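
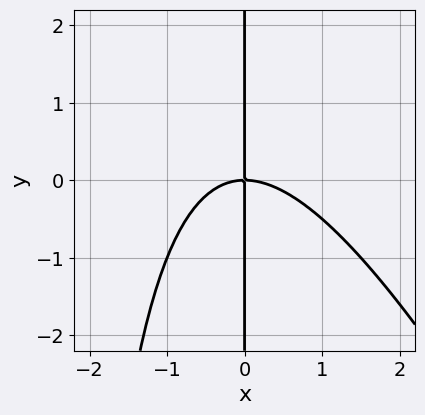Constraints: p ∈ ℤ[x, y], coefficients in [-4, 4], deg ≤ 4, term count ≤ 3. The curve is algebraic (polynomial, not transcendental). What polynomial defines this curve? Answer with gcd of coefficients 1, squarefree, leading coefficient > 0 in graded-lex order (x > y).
2*x^3 + x^2*y + 3*x*y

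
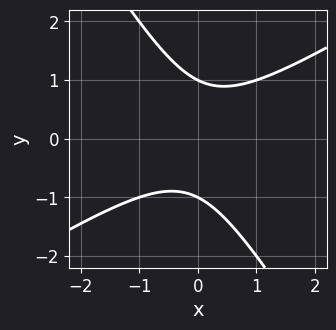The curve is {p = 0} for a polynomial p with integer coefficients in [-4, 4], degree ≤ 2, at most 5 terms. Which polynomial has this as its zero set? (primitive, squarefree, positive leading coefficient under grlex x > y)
deg p = 2. No degree-1 curve has this shape.
Against the integer gridlines: the curve avoids every integer x-axis point in the box; among the integer gridlines, it crosses the y-axis at y ∈ {-1, 1}.
Fitting integer coefficients to these (and the overall shape) gives p.

x^2 - x*y - y^2 + 1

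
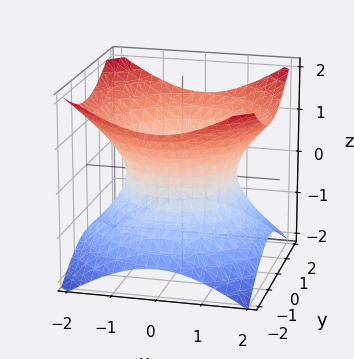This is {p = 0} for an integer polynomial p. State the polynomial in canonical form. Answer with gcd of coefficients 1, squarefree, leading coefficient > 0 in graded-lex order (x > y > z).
(a) Degree: no degree-1 surface has this shape, so deg p = 2.
(b) Symmetries: rotational symmetry about the z-axis ⇒ p depends on x, y only through x² + y².
(c) Checking where it meets the axes: a circular section at z = -1 has radius between 1 and 2; the surface avoids every integer z-axis point in the box.
(d) Together with the visible shape, these determine p as stated.

2*x^2 + 2*y^2 - 3*z^2 - 3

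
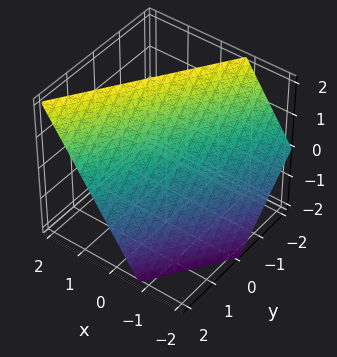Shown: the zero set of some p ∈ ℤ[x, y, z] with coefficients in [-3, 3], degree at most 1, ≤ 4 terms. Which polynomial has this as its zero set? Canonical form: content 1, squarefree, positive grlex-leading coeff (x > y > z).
3*x - 2*y - 2*z + 2

(a) Degree: every cross-section is a straight line — this is a plane, so deg p = 1.
(b) Against the integer gridlines: one y-axis crossing is at y = 1; it meets the z-axis at z = 1 (among the integer gridlines).
(c) Matching integer coefficients to the picture gives p.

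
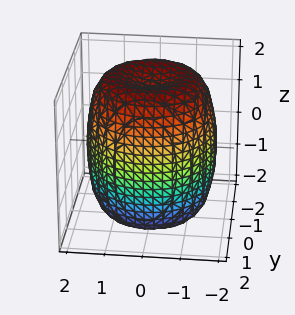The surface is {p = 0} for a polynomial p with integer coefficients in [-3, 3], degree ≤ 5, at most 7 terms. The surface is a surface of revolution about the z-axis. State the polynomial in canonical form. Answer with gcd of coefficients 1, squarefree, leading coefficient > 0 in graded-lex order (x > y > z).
1. Degree: a generic line meets the surface in up to 4 points, so deg p = 4.
2. By symmetry, the surface is invariant under rotation about z: p = q(x² + y², z).
3. Against the integer gridlines: a circular section at z = 1 has radius between 1 and 2.
4. These observations pin down the coefficients.

x^4 + 2*x^2*y^2 + y^4 - 2*x^2 - 2*y^2 + z^2 - 3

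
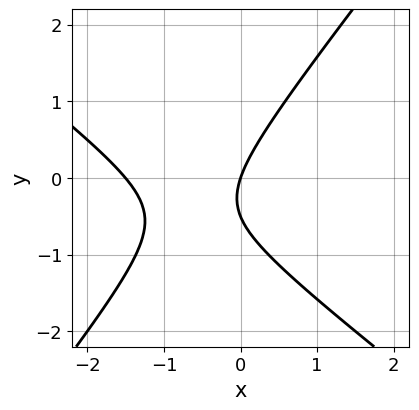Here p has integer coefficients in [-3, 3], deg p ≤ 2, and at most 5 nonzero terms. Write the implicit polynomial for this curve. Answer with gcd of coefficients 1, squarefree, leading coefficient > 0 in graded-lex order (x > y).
2*x^2 + x*y - 2*y^2 + 3*x - y

(a) Degree: the shape is more complex than any degree-1 curve, so deg p = 2.
(b) Checking where it meets the axes: it meets the y-axis at y = 0 (among the integer gridlines); it crosses the x-axis at the gridline x = 0.
(c) Matching integer coefficients to the picture gives p.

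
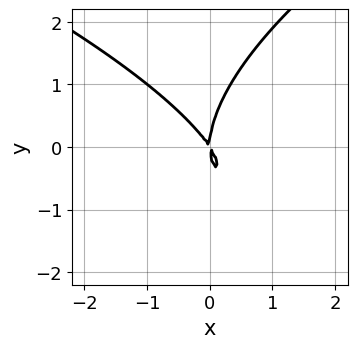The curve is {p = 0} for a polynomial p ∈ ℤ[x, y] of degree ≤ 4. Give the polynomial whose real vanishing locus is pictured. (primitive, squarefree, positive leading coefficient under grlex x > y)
First, deg p = 3.
Next, from the axis intercepts and sections: it meets the x-axis at x = 0 (among the integer gridlines); it meets the y-axis at y = 0 (among the integer gridlines).
Finally, fitting integer coefficients to these (and the overall shape) gives p.

y^3 - 3*x^2 - 2*x*y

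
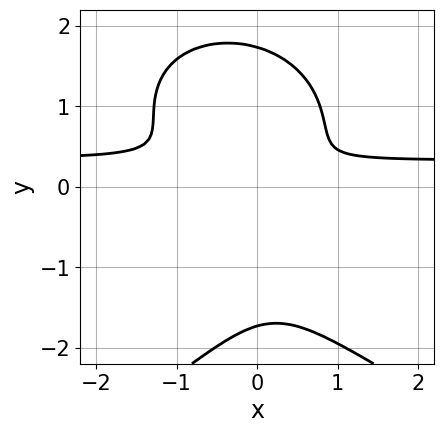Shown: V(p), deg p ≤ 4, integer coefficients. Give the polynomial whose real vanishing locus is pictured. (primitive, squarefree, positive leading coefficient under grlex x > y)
y^4 + 3*x^2*y + x*y^2 - x^2 - 3*y^2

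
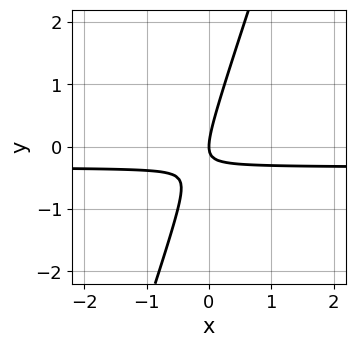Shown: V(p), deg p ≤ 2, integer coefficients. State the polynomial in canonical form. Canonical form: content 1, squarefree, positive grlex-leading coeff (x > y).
(a) Degree: no degree-1 curve has this shape, so deg p = 2.
(b) From the axis intercepts and sections: one y-axis crossing is at y = 0; it meets the x-axis at x = 0 (among the integer gridlines).
(c) Putting this together gives p.

3*x*y - y^2 + x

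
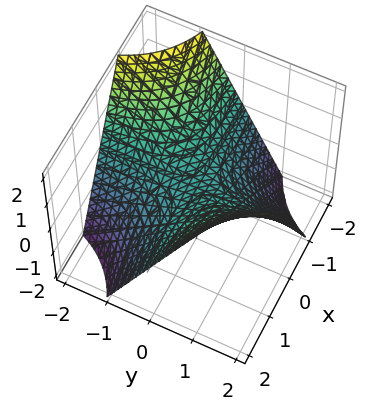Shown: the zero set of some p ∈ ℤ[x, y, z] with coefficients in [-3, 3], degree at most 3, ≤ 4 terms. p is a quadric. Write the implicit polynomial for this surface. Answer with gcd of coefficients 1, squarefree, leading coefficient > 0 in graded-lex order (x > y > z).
x*y - z

First, degree: a hyperbolic paraboloid; a quadric, so deg p = 2.
Then, from the axis intercepts and sections: the visible y-axis segment lies entirely on the surface; it meets the z-axis at z = 0 (among the integer gridlines).
Finally, assembling these constraints gives the stated polynomial. Check: (-1, 0, 0) on the x-axis lies on the surface, and p(-1, 0, 0) = 0. ✓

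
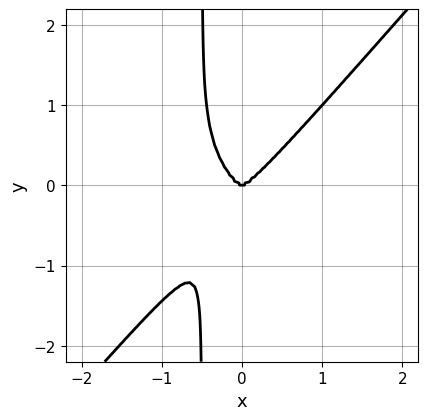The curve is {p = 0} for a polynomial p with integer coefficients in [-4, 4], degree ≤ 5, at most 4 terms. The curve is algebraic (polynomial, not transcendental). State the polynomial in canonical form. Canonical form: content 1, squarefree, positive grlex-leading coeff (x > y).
3*x^4 - 2*x*y^3 - y^3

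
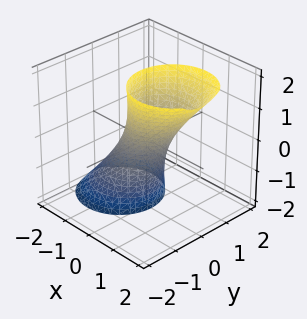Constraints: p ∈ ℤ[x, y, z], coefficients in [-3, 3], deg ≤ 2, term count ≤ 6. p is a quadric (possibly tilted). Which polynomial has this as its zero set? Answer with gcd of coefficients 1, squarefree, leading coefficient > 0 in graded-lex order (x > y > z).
Degree: the shape is more complex than any degree-1 surface, so deg p = 2.
Observable constraints: the surface avoids every integer z-axis point in the box.
Matching integer coefficients to the picture gives p.

2*x^2 - 2*x*z + 2*y^2 - 1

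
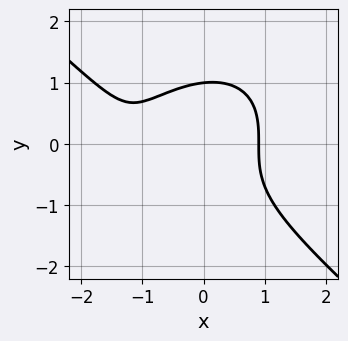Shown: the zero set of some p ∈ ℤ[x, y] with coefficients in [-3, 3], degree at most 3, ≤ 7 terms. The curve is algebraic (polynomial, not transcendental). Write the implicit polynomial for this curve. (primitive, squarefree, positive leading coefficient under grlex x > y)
2*x^3 + 3*y^3 + 3*x^2 - x - 3

(a) deg p = 3. No degree-2 curve has this shape.
(b) From the visible intercepts: it meets the y-axis at y = 1 (among the integer gridlines).
(c) Matching integer coefficients to the picture gives p.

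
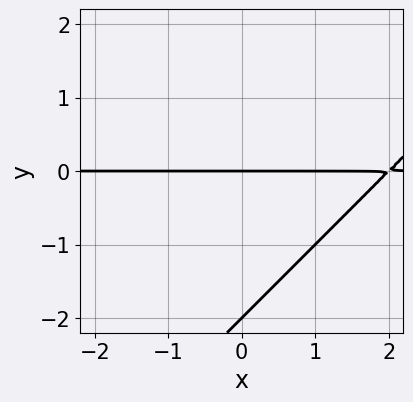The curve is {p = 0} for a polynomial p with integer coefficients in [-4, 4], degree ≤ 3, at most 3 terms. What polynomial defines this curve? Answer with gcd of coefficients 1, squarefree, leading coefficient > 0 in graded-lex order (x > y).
x*y - y^2 - 2*y

(a) Degree: a generic line meets the curve in up to 2 points, so deg p = 2.
(b) Checking where it meets the axes: every point of the x-axis in the box is on the curve; among the integer gridlines, it crosses the y-axis at y ∈ {-2, 0}.
(c) Putting this together gives p.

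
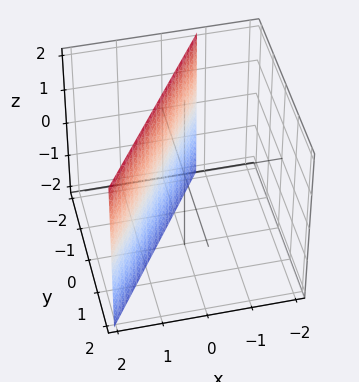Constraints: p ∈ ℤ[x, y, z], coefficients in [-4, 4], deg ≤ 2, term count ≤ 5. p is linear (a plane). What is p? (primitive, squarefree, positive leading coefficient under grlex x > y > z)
3*x - 2*y - 2

1. Degree: the surface is flat (a plane), so deg p = 1.
2. Against the integer gridlines: no z-intercept at any integer in the box; it crosses the y-axis at the gridline y = -1.
3. Matching integer coefficients to the picture gives p.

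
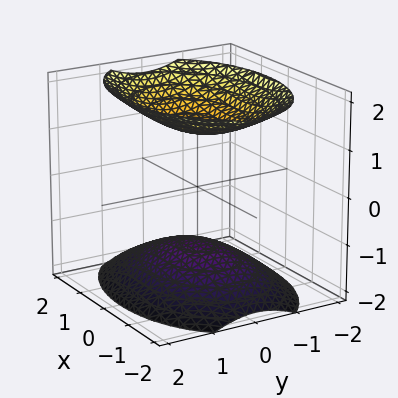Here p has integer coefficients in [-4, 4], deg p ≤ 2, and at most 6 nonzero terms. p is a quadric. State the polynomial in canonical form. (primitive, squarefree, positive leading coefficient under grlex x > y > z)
x^2 + 2*y^2 - 2*z^2 + 3

1. There are 2 components. Treating them together as one polynomial.
2. deg p = 2. Two separate bowl-shaped sheets opening away from each other; a quadric.
3. Symmetries: the y ↦ −y reflection is a symmetry, so y appears only in even powers; the x ↦ −x reflection is a symmetry, so x appears only in even powers; it's symmetric under z → −z, forcing even powers of z.
4. From the visible intercepts: it misses every integer gridline on the y-axis; it misses every integer gridline on the x-axis.
5. Assembling these constraints gives the stated polynomial.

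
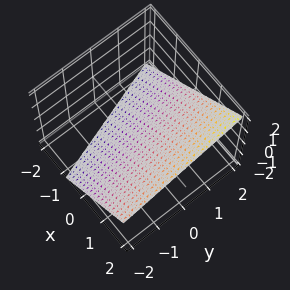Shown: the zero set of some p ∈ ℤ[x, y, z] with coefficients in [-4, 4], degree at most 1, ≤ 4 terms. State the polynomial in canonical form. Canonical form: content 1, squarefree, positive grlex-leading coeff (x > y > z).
3*x + y - 3*z - 2

1. The degree is 1 — every cross-section is a straight line — this is a plane.
2. Against the integer gridlines: one y-axis crossing is at y = 2.
3. Assembling these constraints gives the stated polynomial.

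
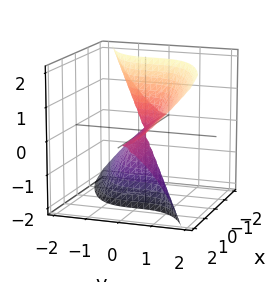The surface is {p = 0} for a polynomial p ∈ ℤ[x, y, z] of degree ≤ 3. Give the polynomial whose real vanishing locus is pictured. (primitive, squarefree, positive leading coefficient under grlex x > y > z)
3*x*z^2 - 3*y^3 + z^3

1. The degree is 3 — no degree-2 surface has this shape.
2. Reading off the gridlines: it crosses the z-axis at the gridline z = 0; every point of the x-axis in the box is on the surface.
3. Fitting integer coefficients to these (and the overall shape) gives p.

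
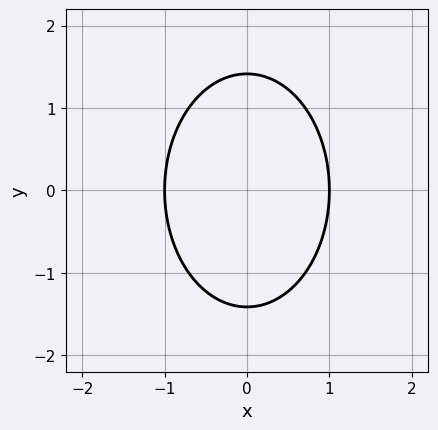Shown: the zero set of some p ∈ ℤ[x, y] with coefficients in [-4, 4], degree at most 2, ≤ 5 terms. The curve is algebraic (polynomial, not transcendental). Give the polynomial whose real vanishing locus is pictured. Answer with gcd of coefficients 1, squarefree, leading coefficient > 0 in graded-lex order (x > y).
2*x^2 + y^2 - 2

First, the degree is 2 — no degree-1 curve has this shape.
Then, symmetries: it's symmetric under y → −y, forcing even powers of y; mirror symmetry x ↦ −x ⇒ only even powers of x.
Next, reading off the gridlines: among the integer gridlines, it crosses the x-axis at x ∈ {-1, 1}.
Finally, assembling these constraints gives the stated polynomial.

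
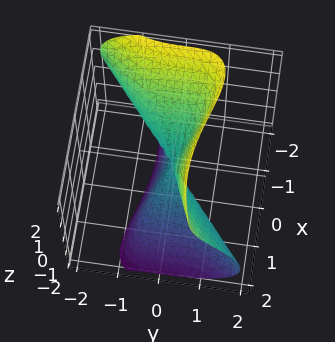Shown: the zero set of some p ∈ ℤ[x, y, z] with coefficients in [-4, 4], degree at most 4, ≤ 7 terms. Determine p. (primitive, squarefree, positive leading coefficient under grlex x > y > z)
x^3 - 3*x*y*z - 2*y^3 - 3*y*z^2 + z^3

(a) The degree is 3 — a generic line meets the surface in up to 3 points.
(b) Observable constraints: one z-axis crossing is at z = 0; it crosses the x-axis at the gridline x = 0.
(c) Putting this together gives p.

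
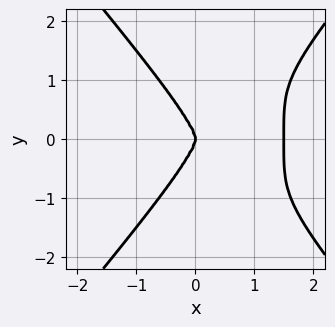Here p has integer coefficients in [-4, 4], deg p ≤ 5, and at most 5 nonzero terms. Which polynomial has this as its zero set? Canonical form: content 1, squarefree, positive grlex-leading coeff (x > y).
1. The degree is 4 — no degree-3 curve has this shape.
2. Symmetries: mirror symmetry y ↦ −y ⇒ only even powers of y.
3. Observable constraints: it meets the y-axis at y = 0 (among the integer gridlines); it crosses the x-axis at the gridline x = 0.
4. Putting this together gives p.

2*x^4 - y^4 - 3*x^3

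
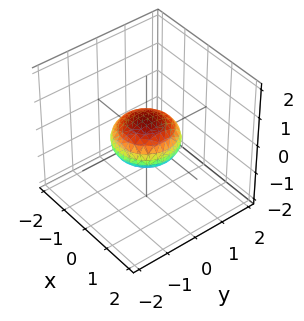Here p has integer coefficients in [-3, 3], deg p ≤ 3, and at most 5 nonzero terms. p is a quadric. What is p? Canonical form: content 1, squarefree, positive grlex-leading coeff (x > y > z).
x^2 + y^2 + 2*z^2 - 1

1. deg p = 2. Bounded and convex; a quadric.
2. Symmetries: mirror symmetry z ↦ −z ⇒ only even powers of z; every cross-section ⟂ z is a circle, so x, y appear only via x² + y².
3. Against the integer gridlines: among the integer gridlines, it crosses the y-axis at y ∈ {-1, 1}; among the integer gridlines, it crosses the x-axis at x ∈ {-1, 1}; a circular section at z = 0 has radius exactly 1.
4. Fitting integer coefficients to these (and the overall shape) gives p.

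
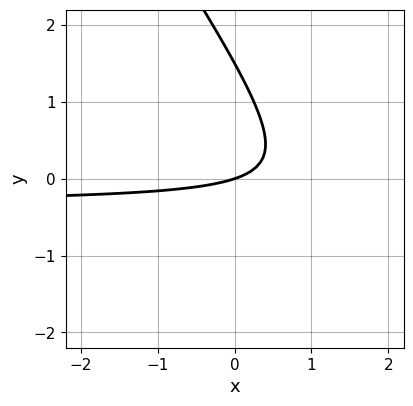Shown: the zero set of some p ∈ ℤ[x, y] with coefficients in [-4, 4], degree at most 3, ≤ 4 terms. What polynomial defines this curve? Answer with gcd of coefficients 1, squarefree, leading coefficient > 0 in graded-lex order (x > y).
3*x*y + 2*y^2 + x - 3*y

Degree: a generic line meets the curve in up to 2 points, so deg p = 2.
From the visible intercepts: one y-axis crossing is at y = 0; it crosses the x-axis at the gridline x = 0.
Together with the visible shape, these determine p as stated.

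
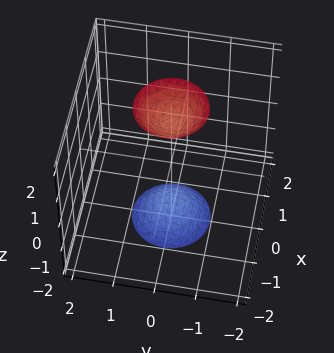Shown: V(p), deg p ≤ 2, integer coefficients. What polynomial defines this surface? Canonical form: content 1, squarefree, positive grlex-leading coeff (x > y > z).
3*x^2 + 3*y^2 - z^2 + 2

(a) I count 2 distinct pieces. They look like related sheets of one shape, so recover p as a whole.
(b) Degree: no degree-1 surface has this shape, so deg p = 2.
(c) By symmetry, the surface is invariant under rotation about z: p = q(x² + y², z).
(d) Reading off the gridlines: a circular section at z = -2 has radius between 0 and 1; no y-intercept at any integer in the box; it misses every integer gridline on the x-axis.
(e) These observations pin down the coefficients.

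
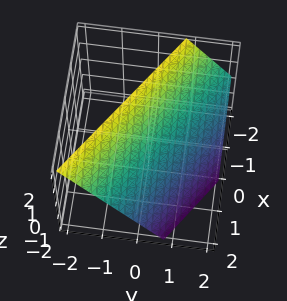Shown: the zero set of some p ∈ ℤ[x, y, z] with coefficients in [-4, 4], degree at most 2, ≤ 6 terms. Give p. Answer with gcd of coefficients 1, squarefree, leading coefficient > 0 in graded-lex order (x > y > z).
2*x + 3*y + 2*z - 2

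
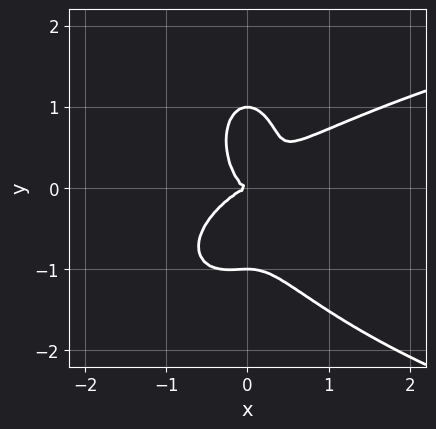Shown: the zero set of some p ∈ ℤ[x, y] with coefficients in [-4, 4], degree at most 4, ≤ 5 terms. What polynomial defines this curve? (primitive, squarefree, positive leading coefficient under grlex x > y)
(a) Degree: no degree-3 curve has this shape, so deg p = 4.
(b) From the visible intercepts: among the integer gridlines, it crosses the y-axis at y ∈ {-1, 0, 1}; one x-axis crossing is at x = 0.
(c) Putting this together gives p.

2*x^2*y^2 + y^4 - 3*x^3 + 3*x^2*y - y^2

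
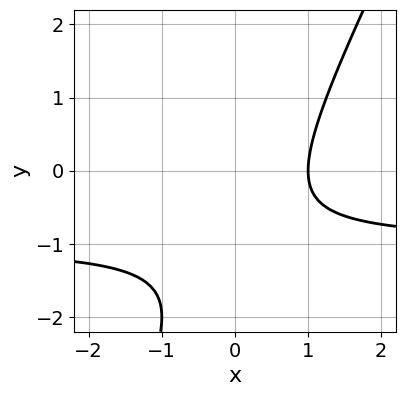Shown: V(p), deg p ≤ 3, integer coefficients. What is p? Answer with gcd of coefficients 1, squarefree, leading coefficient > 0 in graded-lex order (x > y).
Degree: a generic line meets the curve in up to 2 points, so deg p = 2.
Observable constraints: no y-intercept at any integer in the box; one x-axis crossing is at x = 1.
Assembling these constraints gives the stated polynomial.

2*x*y - y^2 + 2*x - 2*y - 2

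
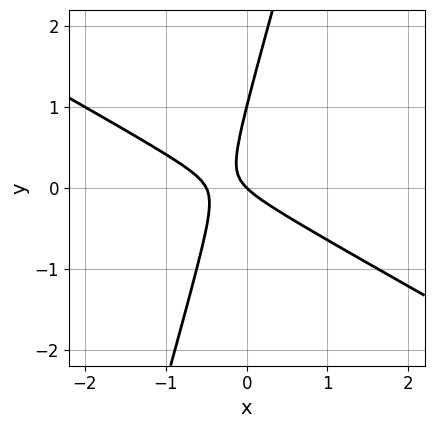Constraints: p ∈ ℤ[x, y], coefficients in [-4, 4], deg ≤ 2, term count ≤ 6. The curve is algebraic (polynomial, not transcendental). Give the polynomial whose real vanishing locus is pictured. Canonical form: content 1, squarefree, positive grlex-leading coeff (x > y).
2*x^2 + 3*x*y - y^2 + x + y

First, deg p = 2. A generic line meets the curve in up to 2 points.
Next, reading off the gridlines: one x-axis crossing is at x = 0; the y-axis gridline crossings are at y ∈ {0, 1}.
Finally, putting this together gives p.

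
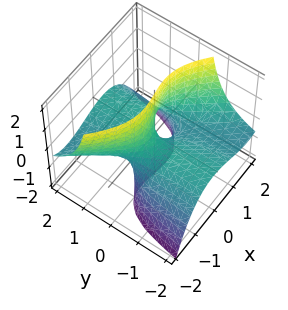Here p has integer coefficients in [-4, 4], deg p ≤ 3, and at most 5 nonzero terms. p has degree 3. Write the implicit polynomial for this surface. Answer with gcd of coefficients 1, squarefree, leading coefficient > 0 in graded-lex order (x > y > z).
1. Degree: no degree-2 surface has this shape, so deg p = 3.
2. Observable constraints: the visible z-axis segment lies entirely on the surface; among the integer gridlines, it crosses the x-axis at x ∈ {-1, 0, 1}; every point of the y-axis in the box is on the surface.
3. These observations pin down the coefficients.

x^3 + x^2*y + 3*y*z - x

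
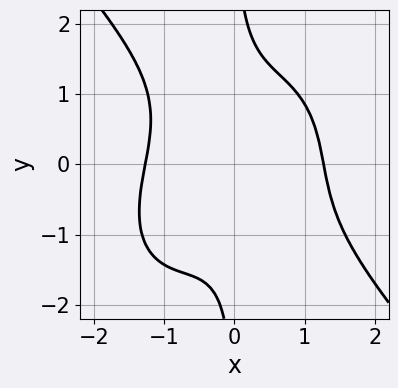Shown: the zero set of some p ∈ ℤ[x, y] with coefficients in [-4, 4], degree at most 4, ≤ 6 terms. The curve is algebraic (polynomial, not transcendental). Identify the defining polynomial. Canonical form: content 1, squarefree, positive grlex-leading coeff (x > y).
3*x^4 + 2*x*y^3 + 2*x^2*y - 3*x^2 - 3

(a) Degree: no degree-3 curve has this shape, so deg p = 4.
(b) Checking where it meets the axes: it misses every integer gridline on the y-axis.
(c) Matching integer coefficients to the picture gives p.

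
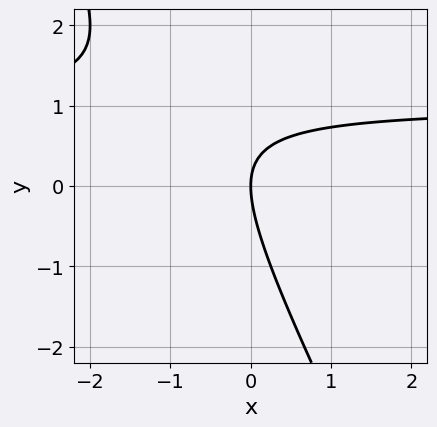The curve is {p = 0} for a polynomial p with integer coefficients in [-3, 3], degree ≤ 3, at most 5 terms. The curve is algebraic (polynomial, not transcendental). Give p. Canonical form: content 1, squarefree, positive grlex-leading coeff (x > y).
2*x*y + y^2 - 2*x

1. deg p = 2. No degree-1 curve has this shape.
2. Against the integer gridlines: one x-axis crossing is at x = 0; it crosses the y-axis at the gridline y = 0.
3. Solving for integer coefficients yields p as stated.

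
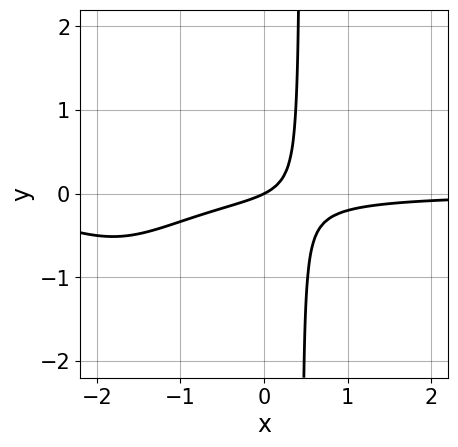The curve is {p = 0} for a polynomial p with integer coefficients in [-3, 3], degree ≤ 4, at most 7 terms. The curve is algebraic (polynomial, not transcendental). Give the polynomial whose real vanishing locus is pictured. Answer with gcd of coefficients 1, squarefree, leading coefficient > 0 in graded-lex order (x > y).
First, the degree is 4 — no degree-3 curve has this shape.
Then, from the visible intercepts: it meets the y-axis at y = 0 (among the integer gridlines); it meets the x-axis at x = 0 (among the integer gridlines).
Finally, matching integer coefficients to the picture gives p.

x^3*y + 3*x^2*y + 3*x*y + x - 2*y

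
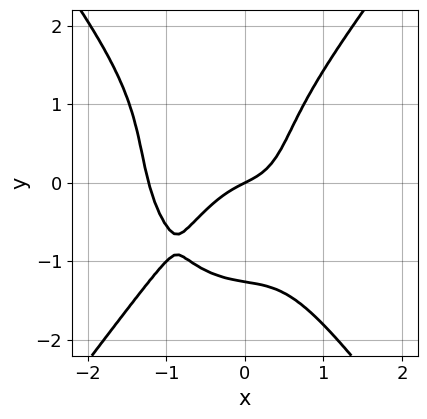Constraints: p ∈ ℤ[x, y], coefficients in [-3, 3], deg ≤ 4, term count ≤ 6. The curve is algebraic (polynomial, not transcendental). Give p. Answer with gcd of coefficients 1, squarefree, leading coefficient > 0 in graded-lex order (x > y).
(a) deg p = 4.
(b) Checking where it meets the axes: it meets the x-axis at x = 0 (among the integer gridlines); it meets the y-axis at y = 0 (among the integer gridlines).
(c) Solving for integer coefficients yields p as stated.

3*x^4 - y^4 + 3*x^3 + x - 2*y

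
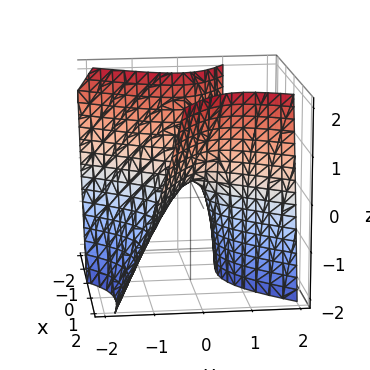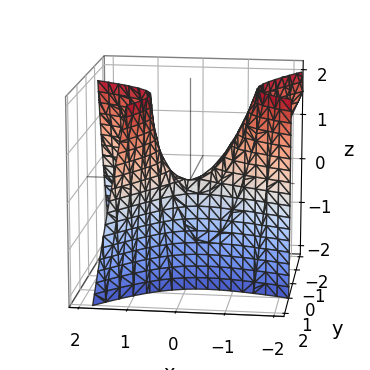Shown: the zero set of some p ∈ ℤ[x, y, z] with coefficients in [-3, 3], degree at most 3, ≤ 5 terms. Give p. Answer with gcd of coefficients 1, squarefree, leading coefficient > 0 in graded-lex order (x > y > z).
First, deg p = 2. The shape is more complex than any degree-1 surface.
Then, against the integer gridlines: it meets the y-axis at y = 0 (among the integer gridlines); one x-axis crossing is at x = 0; it meets the z-axis at z = 0 (among the integer gridlines).
Finally, the integer polynomial consistent with all of this is the stated p.

2*x^2 + 3*x*y - 3*y^2 + 2*y*z - 2*z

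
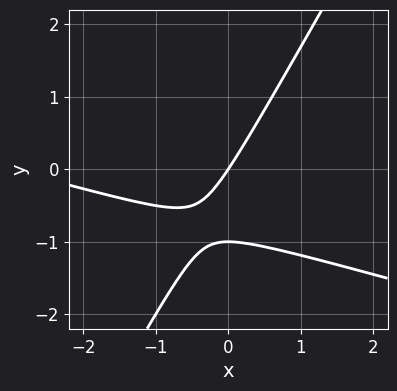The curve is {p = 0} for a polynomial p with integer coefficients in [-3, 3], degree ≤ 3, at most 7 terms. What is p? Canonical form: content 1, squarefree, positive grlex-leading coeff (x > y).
1. Degree: the shape is more complex than any degree-1 curve, so deg p = 2.
2. From the visible intercepts: it crosses the x-axis at the gridline x = 0; among the integer gridlines, it crosses the y-axis at y ∈ {-1, 0}.
3. Assembling these constraints gives the stated polynomial.

x^2 + 3*x*y - 2*y^2 + 3*x - 2*y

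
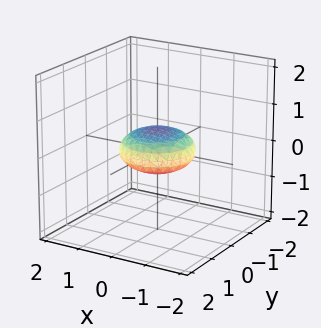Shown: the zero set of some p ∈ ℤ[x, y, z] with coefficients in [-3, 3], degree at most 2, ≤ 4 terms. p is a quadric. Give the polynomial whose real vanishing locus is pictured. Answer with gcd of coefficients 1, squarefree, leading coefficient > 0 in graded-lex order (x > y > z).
deg p = 2. A closed, bounded, convex surface; a quadric.
Symmetries: it's symmetric under z → −z, forcing even powers of z; rotational symmetry about the z-axis ⇒ p depends on x, y only through x² + y².
Checking where it meets the axes: among the integer gridlines, it crosses the y-axis at y ∈ {-1, 1}; a circular section at z = 0 has radius exactly 1.
The integer polynomial consistent with all of this is the stated p. Check: (1, 0, 0) on the x-axis lies on the surface, and p(1, 0, 0) = 0. ✓

x^2 + y^2 + 3*z^2 - 1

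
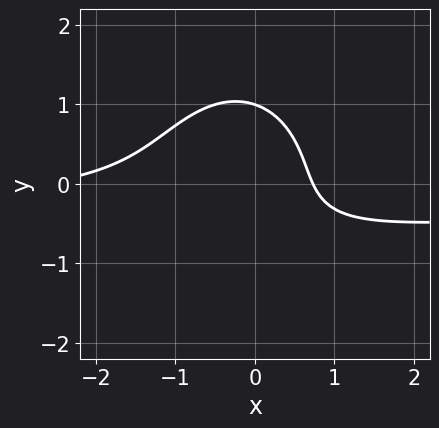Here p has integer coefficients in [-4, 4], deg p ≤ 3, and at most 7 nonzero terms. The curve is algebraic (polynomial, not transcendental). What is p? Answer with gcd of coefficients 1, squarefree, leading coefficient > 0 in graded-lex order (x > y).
(a) The degree is 3 — a generic line meets the curve in up to 3 points.
(b) Against the integer gridlines: it meets the y-axis at y = 1 (among the integer gridlines).
(c) Together with the visible shape, these determine p as stated.

3*x^2*y + 2*y^3 + x^2 + 2*x - 2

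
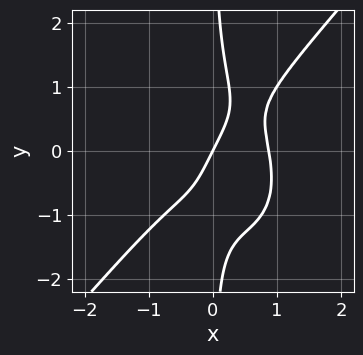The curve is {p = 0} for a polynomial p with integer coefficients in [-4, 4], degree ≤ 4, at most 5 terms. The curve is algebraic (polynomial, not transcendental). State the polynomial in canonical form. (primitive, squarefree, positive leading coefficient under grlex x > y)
1. The degree is 4 — no degree-3 curve has this shape.
2. From the axis intercepts and sections: it crosses the x-axis at the gridline x = 0; it crosses the y-axis at the gridline y = 0.
3. Matching integer coefficients to the picture gives p.

3*x^4 - 2*x*y^3 - 2*x + y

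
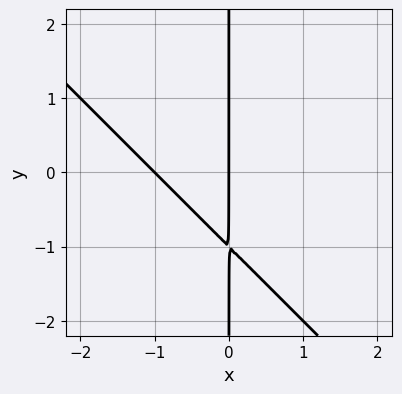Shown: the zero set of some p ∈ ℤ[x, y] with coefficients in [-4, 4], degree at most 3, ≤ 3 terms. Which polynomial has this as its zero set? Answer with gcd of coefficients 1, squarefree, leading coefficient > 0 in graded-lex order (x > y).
x^2 + x*y + x

(a) deg p = 2. No degree-1 curve has this shape.
(b) Observable constraints: every point of the y-axis in the box is on the curve; among the integer gridlines, it crosses the x-axis at x ∈ {-1, 0}.
(c) Putting this together gives p.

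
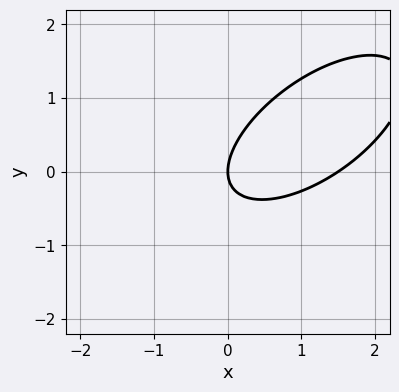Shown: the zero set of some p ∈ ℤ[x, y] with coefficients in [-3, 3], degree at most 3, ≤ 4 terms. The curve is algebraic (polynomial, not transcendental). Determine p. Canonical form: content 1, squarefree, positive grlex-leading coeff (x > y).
1. deg p = 2.
2. Observable constraints: it meets the x-axis at x = 0 (among the integer gridlines); it crosses the y-axis at the gridline y = 0.
3. The integer polynomial consistent with all of this is the stated p.

2*x^2 - 3*x*y + 3*y^2 - 3*x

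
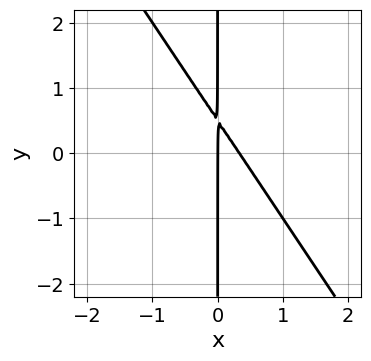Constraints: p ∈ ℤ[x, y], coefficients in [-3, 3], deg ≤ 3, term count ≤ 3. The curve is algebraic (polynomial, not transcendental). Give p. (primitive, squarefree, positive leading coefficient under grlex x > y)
1. deg p = 2.
2. Observable constraints: the visible y-axis segment lies entirely on the curve; it meets the x-axis at x = 0 (among the integer gridlines).
3. The integer polynomial consistent with all of this is the stated p.

3*x^2 + 2*x*y - x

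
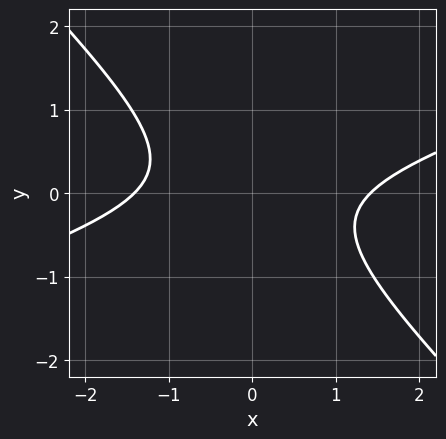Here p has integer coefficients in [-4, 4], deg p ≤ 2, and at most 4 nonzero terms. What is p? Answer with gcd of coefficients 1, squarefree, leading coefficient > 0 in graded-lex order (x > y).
x^2 - 2*x*y - 3*y^2 - 2

(a) The degree is 2 — a generic line meets the curve in up to 2 points.
(b) From the axis intercepts and sections: no y-intercept at any integer in the box.
(c) Putting this together gives p.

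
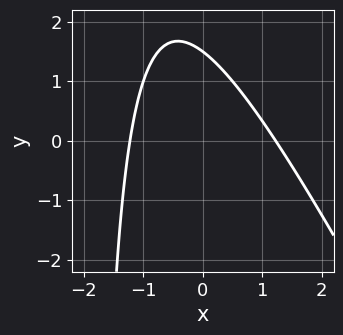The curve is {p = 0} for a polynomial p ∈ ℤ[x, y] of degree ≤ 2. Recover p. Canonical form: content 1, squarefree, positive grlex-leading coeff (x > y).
2*x^2 + x*y + 2*y - 3

First, degree: the shape is more complex than any degree-1 curve, so deg p = 2.
Finally, solving for integer coefficients yields p as stated.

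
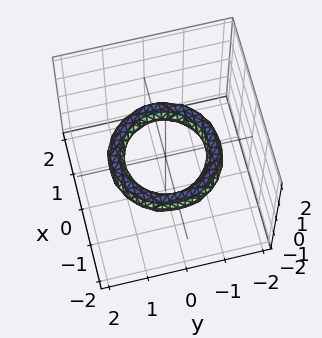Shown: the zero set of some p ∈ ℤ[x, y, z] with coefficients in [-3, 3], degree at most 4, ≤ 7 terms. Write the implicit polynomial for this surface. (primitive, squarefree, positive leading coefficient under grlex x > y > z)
The degree is 4 — a generic line meets the surface in up to 4 points.
Symmetry: the z-axis is an axis of rotation, so x and y enter only as x² + y².
Checking where it meets the axes: the x-axis gridline crossings are at x ∈ {-1, 1}; no z-intercept at any integer in the box; among the integer gridlines, it crosses the y-axis at y ∈ {-1, 1}.
Together with the visible shape, these determine p as stated.

x^4 + 2*x^2*y^2 + y^4 - 3*x^2 - 3*y^2 + 3*z^2 + 2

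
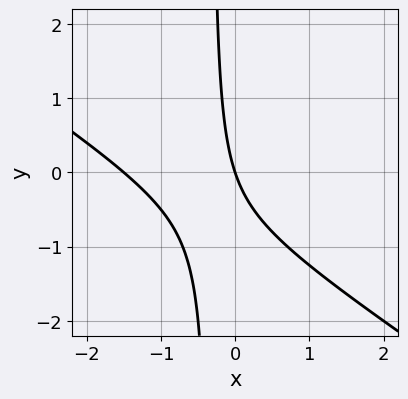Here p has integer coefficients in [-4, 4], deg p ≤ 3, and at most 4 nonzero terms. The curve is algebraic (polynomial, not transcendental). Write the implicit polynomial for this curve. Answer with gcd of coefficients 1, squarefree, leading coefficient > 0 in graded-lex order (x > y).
First, degree: the shape is more complex than any degree-1 curve, so deg p = 2.
Next, against the integer gridlines: one x-axis crossing is at x = 0; it crosses the y-axis at the gridline y = 0.
Finally, fitting integer coefficients to these (and the overall shape) gives p.

2*x^2 + 3*x*y + 3*x + y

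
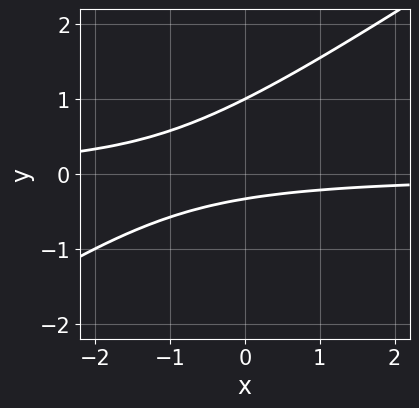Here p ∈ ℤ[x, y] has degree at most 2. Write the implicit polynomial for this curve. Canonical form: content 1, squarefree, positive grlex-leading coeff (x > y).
First, the degree is 2 — no degree-1 curve has this shape.
Next, from the axis intercepts and sections: it meets the y-axis at y = 1 (among the integer gridlines); the curve avoids every integer x-axis point in the box.
Finally, fitting integer coefficients to these (and the overall shape) gives p.

2*x*y - 3*y^2 + 2*y + 1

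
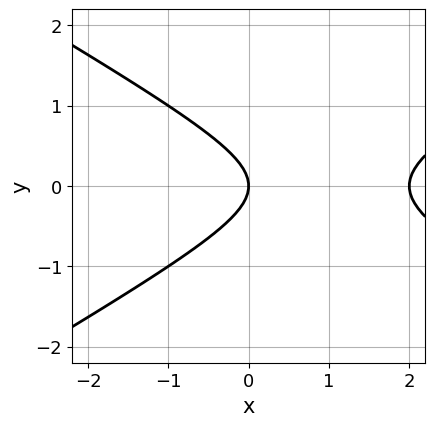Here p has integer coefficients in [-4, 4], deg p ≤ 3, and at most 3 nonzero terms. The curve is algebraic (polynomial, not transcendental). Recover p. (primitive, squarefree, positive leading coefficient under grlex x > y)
The degree is 2 — no degree-1 curve has this shape.
Symmetries: the y ↦ −y reflection is a symmetry, so y appears only in even powers.
Reading off the gridlines: it crosses the y-axis at the gridline y = 0; among the integer gridlines, it crosses the x-axis at x ∈ {0, 2}.
Putting this together gives p.

x^2 - 3*y^2 - 2*x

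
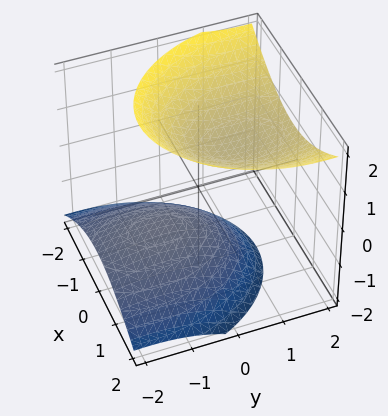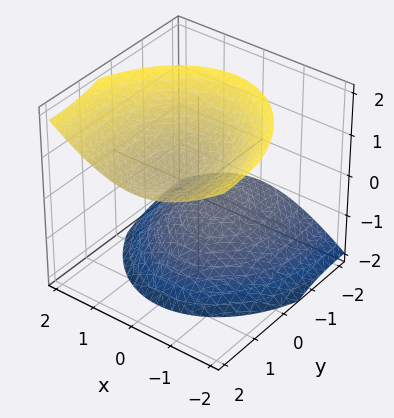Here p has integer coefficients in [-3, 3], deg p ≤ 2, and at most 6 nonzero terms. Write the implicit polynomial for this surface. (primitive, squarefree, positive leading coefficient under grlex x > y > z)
1. The picture has 2 separate pieces. Treating them together as one polynomial.
2. Degree: a generic line meets the surface in up to 2 points, so deg p = 2.
3. Reading off the gridlines: no y-intercept at any integer in the box; it misses every integer gridline on the x-axis.
4. Matching integer coefficients to the picture gives p. Check: (0, 0, 1) on the z-axis lies on the surface, and p(0, 0, 1) = 0. ✓

2*x^2 + y^2 - 2*y*z - 2*z^2 + 2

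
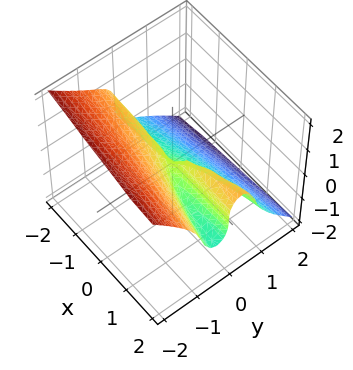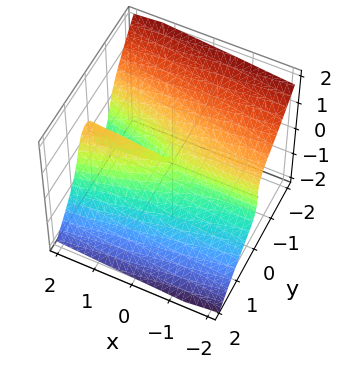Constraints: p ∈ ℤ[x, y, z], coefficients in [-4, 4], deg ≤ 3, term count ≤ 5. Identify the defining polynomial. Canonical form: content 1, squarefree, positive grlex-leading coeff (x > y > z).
(a) Degree: no degree-2 surface has this shape, so deg p = 3.
(b) Against the integer gridlines: it crosses the z-axis at the gridline z = 0; the visible x-axis segment lies entirely on the surface.
(c) These observations pin down the coefficients.

3*y^3 + 2*y^2*z + z^3 - x*y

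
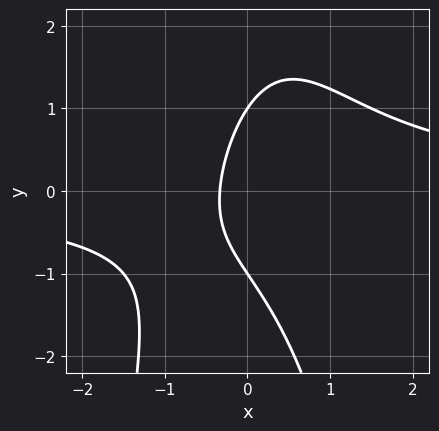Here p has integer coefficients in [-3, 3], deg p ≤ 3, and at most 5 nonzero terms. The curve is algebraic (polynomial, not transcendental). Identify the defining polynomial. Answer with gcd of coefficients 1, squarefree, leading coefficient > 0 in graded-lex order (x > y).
2*x^2*y + y^2 - 3*x - 1

Degree: no degree-2 curve has this shape, so deg p = 3.
Checking where it meets the axes: among the integer gridlines, it crosses the y-axis at y ∈ {-1, 1}.
The integer polynomial consistent with all of this is the stated p.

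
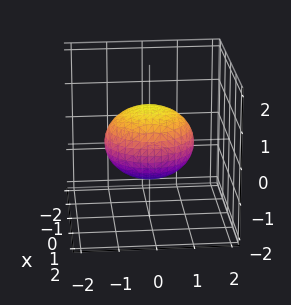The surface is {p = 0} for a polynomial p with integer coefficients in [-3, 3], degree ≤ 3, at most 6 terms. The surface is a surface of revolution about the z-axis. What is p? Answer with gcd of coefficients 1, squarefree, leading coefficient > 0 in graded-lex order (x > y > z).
(a) The degree is 2 — a generic line meets the surface in up to 2 points.
(b) By symmetry, every cross-section ⟂ z is a circle, so x, y appear only via x² + y².
(c) Against the integer gridlines: the z-axis gridline crossings are at z ∈ {-1, 1}; a circular section at z = 0 has radius between 1 and 2.
(d) Solving for integer coefficients yields p as stated.

2*x^2 + 2*y^2 + 3*z^2 - 3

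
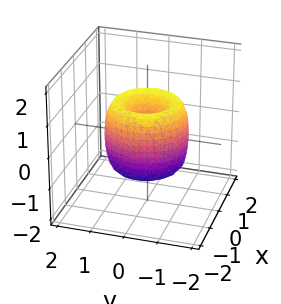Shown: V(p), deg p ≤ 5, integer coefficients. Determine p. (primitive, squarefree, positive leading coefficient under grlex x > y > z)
First, the degree is 4 — no degree-3 surface has this shape.
Then, by symmetry, the z-axis is an axis of rotation, so x and y enter only as x² + y².
Next, against the integer gridlines: one z-axis crossing is at z = 0; it crosses the y-axis at the gridline y = 0; a circular section at z = -1 has radius between 0 and 1.
Finally, the integer polynomial consistent with all of this is the stated p.

2*x^4 + 4*x^2*y^2 + 2*y^4 - 3*x^2 - 3*y^2 + z^2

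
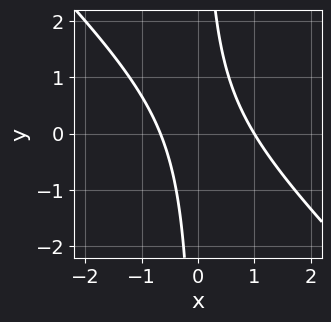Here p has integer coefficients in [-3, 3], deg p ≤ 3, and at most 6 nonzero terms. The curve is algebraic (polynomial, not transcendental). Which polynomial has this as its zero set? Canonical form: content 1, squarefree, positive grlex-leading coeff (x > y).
First, deg p = 2. The shape is more complex than any degree-1 curve.
Then, from the visible intercepts: the curve avoids every integer y-axis point in the box; it crosses the x-axis at the gridline x = 1.
Finally, these observations pin down the coefficients.

3*x^2 + 3*x*y - x - 2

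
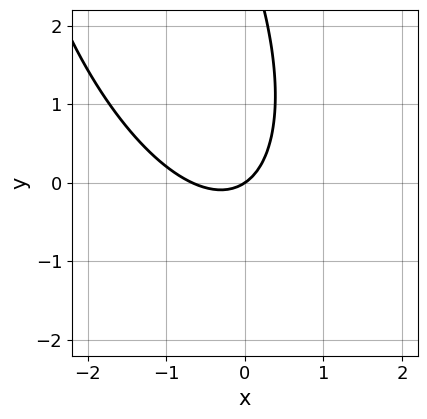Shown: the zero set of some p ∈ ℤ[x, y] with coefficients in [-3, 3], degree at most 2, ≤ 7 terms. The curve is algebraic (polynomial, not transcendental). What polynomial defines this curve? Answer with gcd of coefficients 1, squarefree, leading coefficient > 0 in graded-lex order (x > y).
3*x^2 + 2*x*y + y^2 + 2*x - 3*y

First, the degree is 2 — no degree-1 curve has this shape.
Then, observable constraints: it crosses the x-axis at the gridline x = 0; one y-axis crossing is at y = 0.
Finally, fitting integer coefficients to these (and the overall shape) gives p.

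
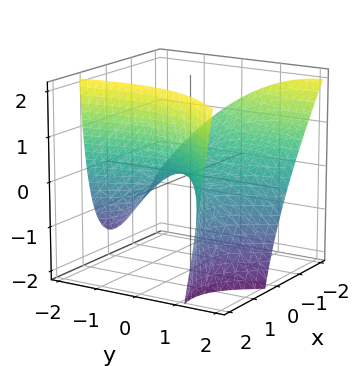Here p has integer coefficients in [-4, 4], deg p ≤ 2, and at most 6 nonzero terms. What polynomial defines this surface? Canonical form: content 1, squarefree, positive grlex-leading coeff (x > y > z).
2*x^2 - 2*x*y + 2*x*z - y^2 - 3*z

(a) deg p = 2.
(b) Against the integer gridlines: it crosses the z-axis at the gridline z = 0; one x-axis crossing is at x = 0; it meets the y-axis at y = 0 (among the integer gridlines).
(c) Solving for integer coefficients yields p as stated.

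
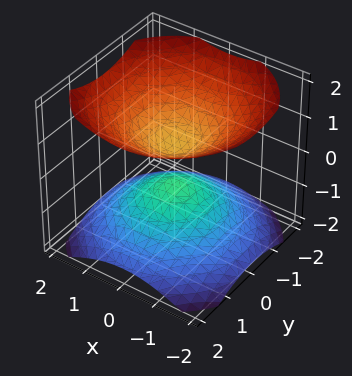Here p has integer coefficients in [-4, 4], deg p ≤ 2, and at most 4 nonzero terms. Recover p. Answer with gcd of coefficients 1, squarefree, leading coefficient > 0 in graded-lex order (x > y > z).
There are 2 components.
deg p = 2.
Symmetry: the surface is invariant under rotation about z: p = q(x² + y², z).
Against the integer gridlines: a circular section at z = 1 has radius exactly 1; the surface avoids every integer y-axis point in the box.
Solving for integer coefficients yields p as stated.

2*x^2 + 2*y^2 - 3*z^2 + 1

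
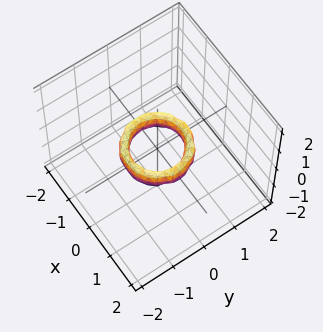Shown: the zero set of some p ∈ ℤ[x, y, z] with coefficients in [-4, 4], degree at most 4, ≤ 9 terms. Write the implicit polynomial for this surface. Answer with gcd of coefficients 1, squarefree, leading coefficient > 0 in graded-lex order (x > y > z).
2*x^4 + 4*x^2*y^2 + 2*y^4 - 3*x^2 - 3*y^2 + z^2 + 1

(a) Degree: the shape is more complex than any degree-3 surface, so deg p = 4.
(b) Symmetries: every cross-section ⟂ z is a circle, so x, y appear only via x² + y².
(c) From the visible intercepts: among the integer gridlines, it crosses the x-axis at x ∈ {-1, 1}; a circular section at z = 0 has radius between 0 and 1; the y-axis gridline crossings are at y ∈ {-1, 1}.
(d) Fitting integer coefficients to these (and the overall shape) gives p.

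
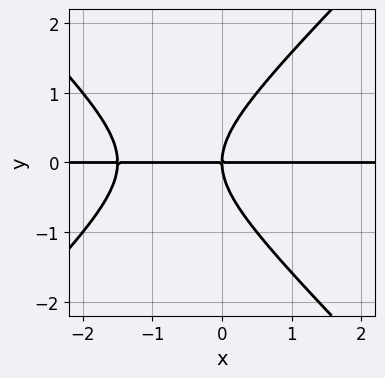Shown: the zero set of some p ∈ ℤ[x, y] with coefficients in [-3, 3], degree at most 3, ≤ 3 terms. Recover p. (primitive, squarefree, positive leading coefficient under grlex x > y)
Degree: the shape is more complex than any degree-2 curve, so deg p = 3.
From the visible intercepts: it meets the y-axis at y = 0 (among the integer gridlines); the visible x-axis segment lies entirely on the curve.
Putting this together gives p.

2*x^2*y - 2*y^3 + 3*x*y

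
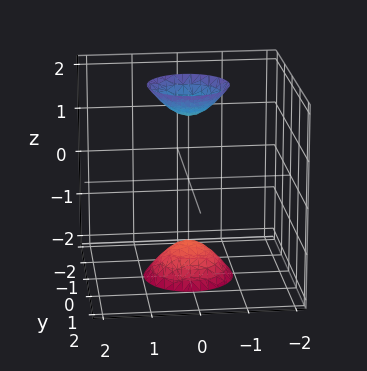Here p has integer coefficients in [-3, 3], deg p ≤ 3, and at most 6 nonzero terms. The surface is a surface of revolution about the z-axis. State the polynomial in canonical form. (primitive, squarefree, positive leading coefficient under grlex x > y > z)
3*x^2 + 3*y^2 - z^2 + 2

1. I count 2 distinct pieces. They look like related sheets of one shape, so recover p as a whole.
2. The degree is 2 — the shape is more complex than any degree-1 surface.
3. Symmetries: every cross-section ⟂ z is a circle, so x, y appear only via x² + y².
4. From the visible intercepts: the surface avoids every integer y-axis point in the box; it misses every integer gridline on the x-axis; a circular section at z = 2 has radius between 0 and 1.
5. Assembling these constraints gives the stated polynomial.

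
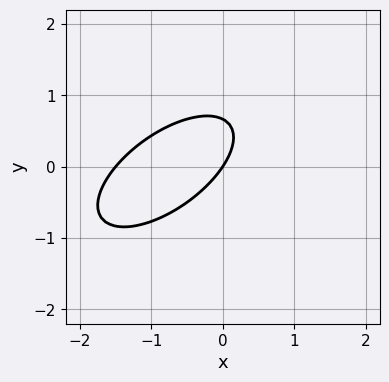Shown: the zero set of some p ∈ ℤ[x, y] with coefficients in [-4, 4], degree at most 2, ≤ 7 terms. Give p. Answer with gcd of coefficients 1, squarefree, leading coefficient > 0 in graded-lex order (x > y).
1. The degree is 2 — a generic line meets the curve in up to 2 points.
2. Checking where it meets the axes: it meets the x-axis at x = 0 (among the integer gridlines); it meets the y-axis at y = 0 (among the integer gridlines).
3. The integer polynomial consistent with all of this is the stated p.

2*x^2 - 3*x*y + 3*y^2 + 3*x - 2*y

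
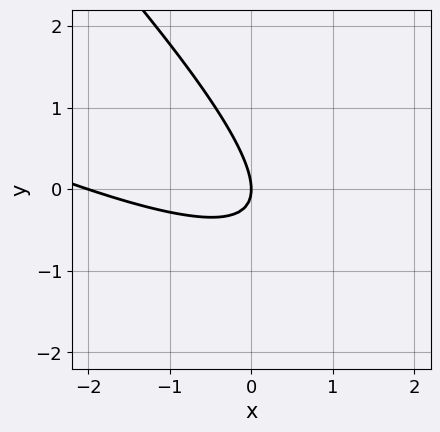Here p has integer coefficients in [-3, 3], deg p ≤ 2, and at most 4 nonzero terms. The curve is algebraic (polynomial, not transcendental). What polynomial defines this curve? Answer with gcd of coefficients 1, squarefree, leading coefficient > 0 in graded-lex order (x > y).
x^2 + 3*x*y + 2*y^2 + 2*x

1. Degree: no degree-1 curve has this shape, so deg p = 2.
2. Observable constraints: it crosses the y-axis at the gridline y = 0; among the integer gridlines, it crosses the x-axis at x ∈ {-2, 0}.
3. Assembling these constraints gives the stated polynomial.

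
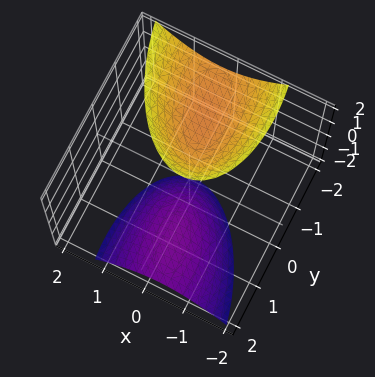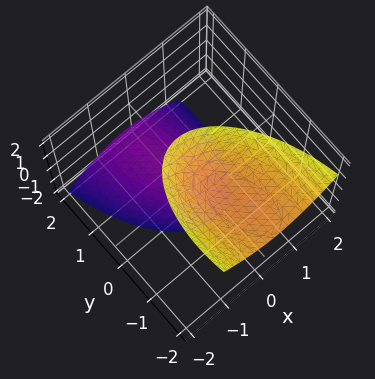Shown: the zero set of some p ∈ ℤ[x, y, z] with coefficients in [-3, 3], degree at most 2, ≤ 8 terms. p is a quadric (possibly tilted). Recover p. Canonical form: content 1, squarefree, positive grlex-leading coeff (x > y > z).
3*x^2 + x*y + y^2 + 2*y*z - z^2 + 2

1. I count 2 distinct pieces. They look like related sheets of one shape, so recover p as a whole.
2. Degree: a generic line meets the surface in up to 2 points, so deg p = 2.
3. Observable constraints: the surface avoids every integer y-axis point in the box; the surface avoids every integer x-axis point in the box.
4. Solving for integer coefficients yields p as stated.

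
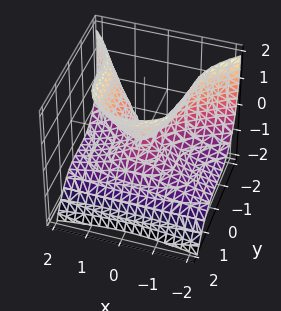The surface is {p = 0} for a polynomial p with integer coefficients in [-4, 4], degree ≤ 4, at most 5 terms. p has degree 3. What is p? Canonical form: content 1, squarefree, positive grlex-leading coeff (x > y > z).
Degree: no degree-2 surface has this shape, so deg p = 3.
Reading off the gridlines: one z-axis crossing is at z = 0; it crosses the y-axis at the gridline y = 0.
Putting this together gives p.

2*x^2*z + 3*y^3 + 3*x^2 - 3*z^2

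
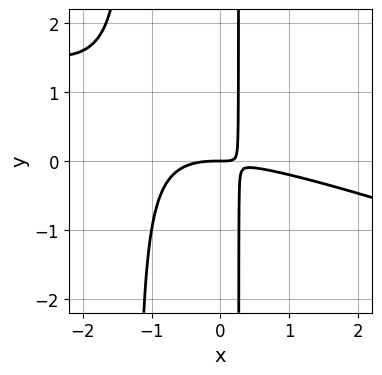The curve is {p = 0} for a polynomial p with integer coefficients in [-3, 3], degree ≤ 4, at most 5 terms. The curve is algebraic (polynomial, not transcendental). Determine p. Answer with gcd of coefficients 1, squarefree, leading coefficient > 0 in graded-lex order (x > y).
x^3 + 3*x^2*y + 3*x*y - y

1. The degree is 3 — the shape is more complex than any degree-2 curve.
2. Observable constraints: one x-axis crossing is at x = 0; it meets the y-axis at y = 0 (among the integer gridlines).
3. Assembling these constraints gives the stated polynomial.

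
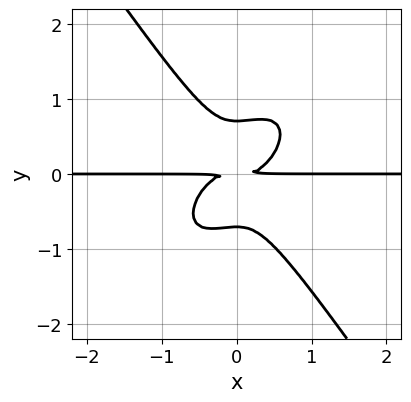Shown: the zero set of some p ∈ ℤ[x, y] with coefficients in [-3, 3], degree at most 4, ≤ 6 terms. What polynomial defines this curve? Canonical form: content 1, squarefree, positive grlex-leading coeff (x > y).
deg p = 4.
Against the integer gridlines: every point of the x-axis in the box is on the curve.
The integer polynomial consistent with all of this is the stated p.

3*x^3*y - 2*x^2*y^2 + 2*y^4 - y^2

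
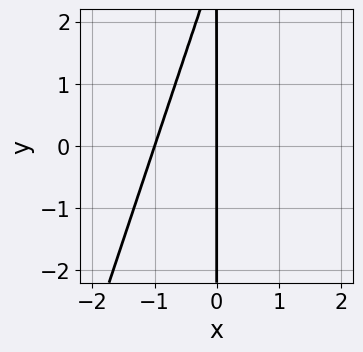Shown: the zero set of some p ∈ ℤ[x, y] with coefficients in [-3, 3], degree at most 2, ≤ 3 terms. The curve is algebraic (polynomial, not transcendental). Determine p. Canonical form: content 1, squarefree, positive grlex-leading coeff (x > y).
deg p = 2. A generic line meets the curve in up to 2 points.
Checking where it meets the axes: the x-axis gridline crossings are at x ∈ {-1, 0}; the visible y-axis segment lies entirely on the curve.
Fitting integer coefficients to these (and the overall shape) gives p.

3*x^2 - x*y + 3*x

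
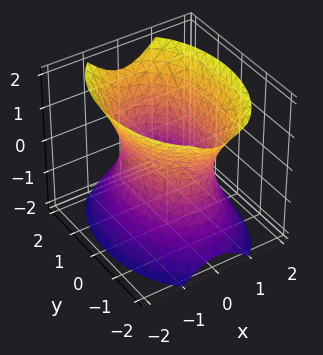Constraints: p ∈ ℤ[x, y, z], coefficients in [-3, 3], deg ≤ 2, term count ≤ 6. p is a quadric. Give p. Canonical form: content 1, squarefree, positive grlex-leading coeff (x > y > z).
2*x^2 + y^2 - z^2 - 2

Degree: one connected sheet with a waist; a quadric, so deg p = 2.
Symmetries: mirror symmetry z ↦ −z ⇒ only even powers of z; the x ↦ −x reflection is a symmetry, so x appears only in even powers; it's symmetric under y → −y, forcing even powers of y.
Checking where it meets the axes: it misses every integer gridline on the z-axis; the x-axis gridline crossings are at x ∈ {-1, 1}.
Assembling these constraints gives the stated polynomial.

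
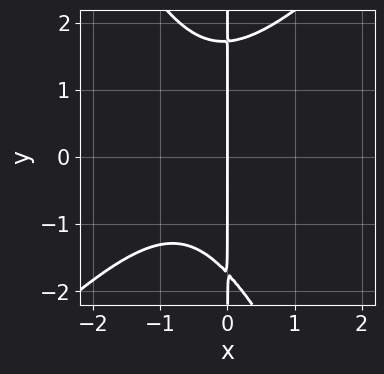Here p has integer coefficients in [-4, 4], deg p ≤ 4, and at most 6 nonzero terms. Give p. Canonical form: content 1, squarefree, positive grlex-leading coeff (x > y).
2*x^3 - x^2*y - x*y^2 + 2*x^2 + 3*x

(a) Degree: a generic line meets the curve in up to 3 points, so deg p = 3.
(b) Reading off the gridlines: every point of the y-axis in the box is on the curve; one x-axis crossing is at x = 0.
(c) Assembling these constraints gives the stated polynomial.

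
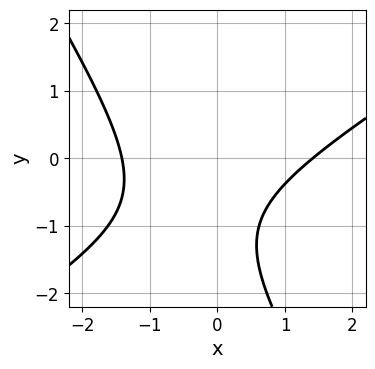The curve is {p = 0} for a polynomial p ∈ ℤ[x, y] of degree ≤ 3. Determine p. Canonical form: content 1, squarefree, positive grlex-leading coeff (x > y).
x^2 - x*y - y^2 - 2*y - 2

First, deg p = 2.
Then, against the integer gridlines: no y-intercept at any integer in the box.
Finally, fitting integer coefficients to these (and the overall shape) gives p.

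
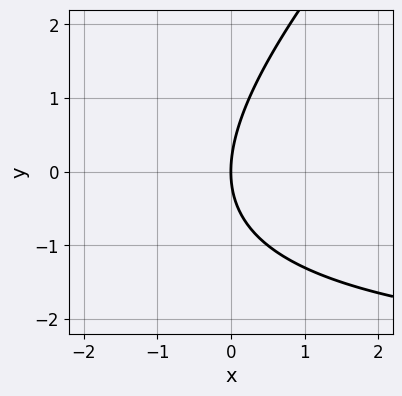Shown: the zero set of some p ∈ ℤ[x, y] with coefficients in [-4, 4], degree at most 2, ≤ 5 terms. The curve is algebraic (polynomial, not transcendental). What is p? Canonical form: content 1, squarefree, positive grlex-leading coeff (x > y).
1. Degree: a generic line meets the curve in up to 2 points, so deg p = 2.
2. Reading off the gridlines: it crosses the x-axis at the gridline x = 0; it meets the y-axis at y = 0 (among the integer gridlines).
3. Assembling these constraints gives the stated polynomial.

x*y - y^2 + 3*x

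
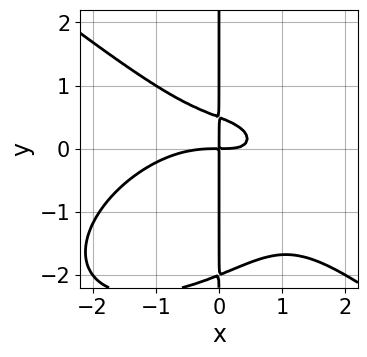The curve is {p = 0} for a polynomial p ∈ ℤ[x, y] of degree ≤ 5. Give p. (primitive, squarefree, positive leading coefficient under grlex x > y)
x^4 + 2*x*y^3 + 2*x^2*y + 3*x*y^2 - 2*x*y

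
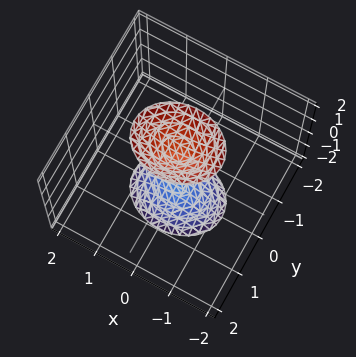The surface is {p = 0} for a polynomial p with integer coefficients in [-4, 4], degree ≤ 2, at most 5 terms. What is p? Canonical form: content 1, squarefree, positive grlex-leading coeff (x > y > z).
2*x^2 + 3*y^2 - z^2 + 2

First, the picture has 2 separate pieces.
Then, the degree is 2 — two sheets facing apart; a quadric.
Then, symmetries: mirror symmetry y ↦ −y ⇒ only even powers of y; mirror symmetry z ↦ −z ⇒ only even powers of z; the x ↦ −x reflection is a symmetry, so x appears only in even powers.
Then, reading off the gridlines: the surface avoids every integer x-axis point in the box; the surface avoids every integer y-axis point in the box.
Finally, solving for integer coefficients yields p as stated.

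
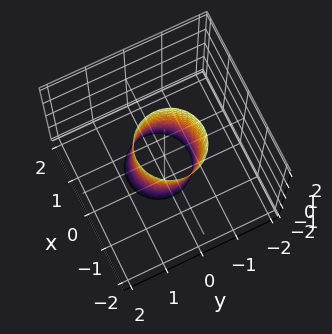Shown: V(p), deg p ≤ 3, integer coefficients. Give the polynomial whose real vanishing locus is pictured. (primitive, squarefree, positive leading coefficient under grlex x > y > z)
3*x^2 + x*z + 3*y^2 - 2

First, degree: no degree-1 surface has this shape, so deg p = 2.
Next, from the visible intercepts: the surface avoids every integer z-axis point in the box.
Finally, these observations pin down the coefficients.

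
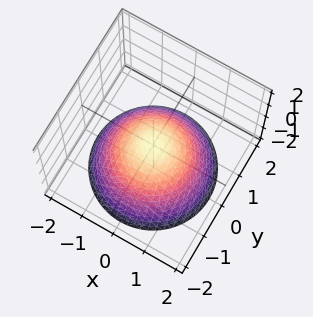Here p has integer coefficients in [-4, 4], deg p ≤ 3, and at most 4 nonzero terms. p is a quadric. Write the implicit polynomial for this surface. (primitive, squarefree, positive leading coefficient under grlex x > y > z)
2*x^2 + 2*y^2 + 3*z

(a) The degree is 2 — a paraboloid; a quadric.
(b) Symmetry: the z-axis is an axis of rotation, so x and y enter only as x² + y².
(c) From the axis intercepts and sections: one x-axis crossing is at x = 0; it meets the z-axis at z = 0 (among the integer gridlines); a circular section at z = -1 has radius between 1 and 2.
(d) These observations pin down the coefficients.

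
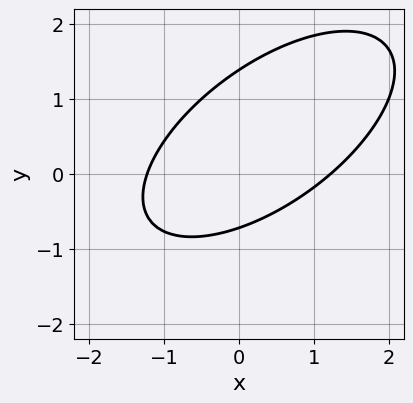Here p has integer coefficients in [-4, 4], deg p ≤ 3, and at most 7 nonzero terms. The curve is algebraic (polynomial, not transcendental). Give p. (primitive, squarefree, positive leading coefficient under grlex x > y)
First, the degree is 2 — a generic line meets the curve in up to 2 points.
Finally, solving for integer coefficients yields p as stated.

2*x^2 - 3*x*y + 3*y^2 - 2*y - 3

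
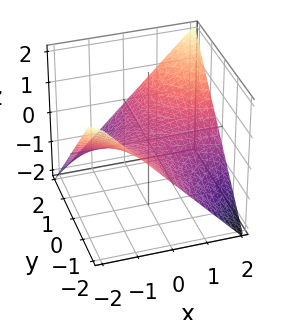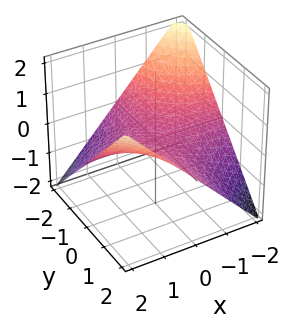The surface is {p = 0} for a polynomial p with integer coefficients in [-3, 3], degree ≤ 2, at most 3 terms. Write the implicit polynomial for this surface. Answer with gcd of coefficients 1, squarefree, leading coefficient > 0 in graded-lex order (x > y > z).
x*y - 2*z

deg p = 2. A saddle surface; a quadric.
From the visible intercepts: the visible x-axis segment lies entirely on the surface; one z-axis crossing is at z = 0; every point of the y-axis in the box is on the surface.
Matching integer coefficients to the picture gives p.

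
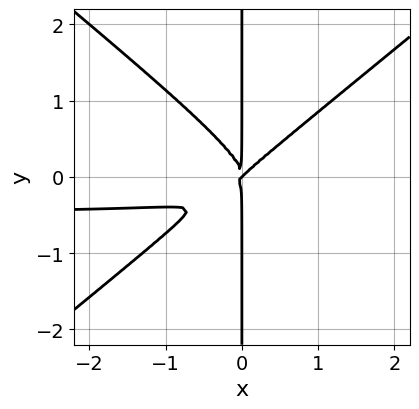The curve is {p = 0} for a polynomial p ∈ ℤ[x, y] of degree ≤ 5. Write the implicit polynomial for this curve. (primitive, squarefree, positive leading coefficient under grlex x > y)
1. The degree is 4 — the shape is more complex than any degree-3 curve.
2. Reading off the gridlines: it meets the x-axis at x = 0 (among the integer gridlines); the visible y-axis segment lies entirely on the curve.
3. Solving for integer coefficients yields p as stated.

2*x^3*y - 3*x*y^3 + x^3 - x^2*y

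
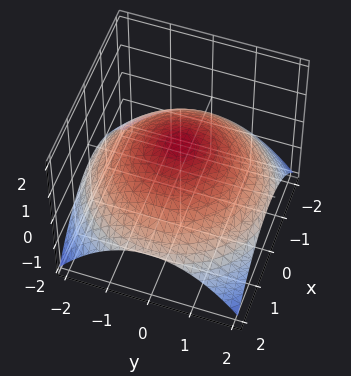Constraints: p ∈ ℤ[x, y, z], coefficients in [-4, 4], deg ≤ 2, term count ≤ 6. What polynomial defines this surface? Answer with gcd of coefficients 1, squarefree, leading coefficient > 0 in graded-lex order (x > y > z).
x^2 + y^2 + 3*z - 3

(a) Degree: no degree-1 surface has this shape, so deg p = 2.
(b) Symmetries: rotational symmetry about the z-axis ⇒ p depends on x, y only through x² + y².
(c) Checking where it meets the axes: one z-axis crossing is at z = 1; a circular section at z = 0 has radius between 1 and 2.
(d) Putting this together gives p.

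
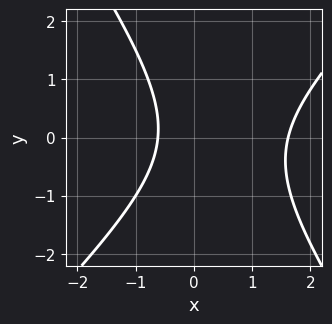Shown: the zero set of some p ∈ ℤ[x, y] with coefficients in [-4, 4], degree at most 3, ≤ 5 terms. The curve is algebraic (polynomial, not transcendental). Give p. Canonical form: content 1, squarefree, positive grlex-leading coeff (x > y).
1. Degree: the shape is more complex than any degree-1 curve, so deg p = 2.
2. Checking where it meets the axes: it misses every integer gridline on the y-axis.
3. Putting this together gives p.

3*x^2 - x*y - 2*y^2 - 3*x - 3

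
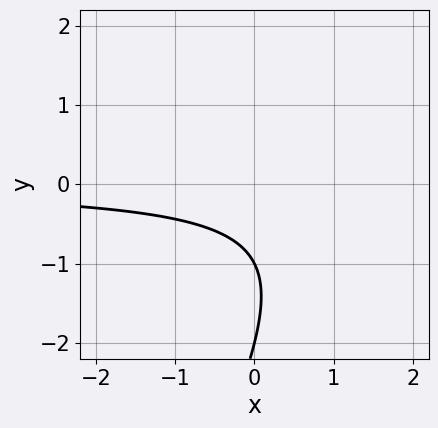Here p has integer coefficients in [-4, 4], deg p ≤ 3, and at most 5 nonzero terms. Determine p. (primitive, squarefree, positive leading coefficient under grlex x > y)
2*x*y - y^2 - 3*y - 2

1. The degree is 2 — the shape is more complex than any degree-1 curve.
2. Reading off the gridlines: among the integer gridlines, it crosses the y-axis at y ∈ {-2, -1}; the curve avoids every integer x-axis point in the box.
3. Solving for integer coefficients yields p as stated.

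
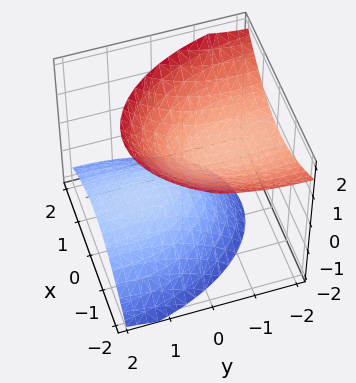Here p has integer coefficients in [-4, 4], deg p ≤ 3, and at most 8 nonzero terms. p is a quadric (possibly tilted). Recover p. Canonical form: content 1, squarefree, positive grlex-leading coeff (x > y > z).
1. I count 2 distinct pieces. Treating them together as one polynomial.
2. The degree is 2 — a generic line meets the surface in up to 2 points.
3. From the visible intercepts: the surface avoids every integer x-axis point in the box; it misses every integer gridline on the y-axis.
4. Matching integer coefficients to the picture gives p.

3*x^2 + x*z + y^2 + 3*y*z - 3*z^2 + 2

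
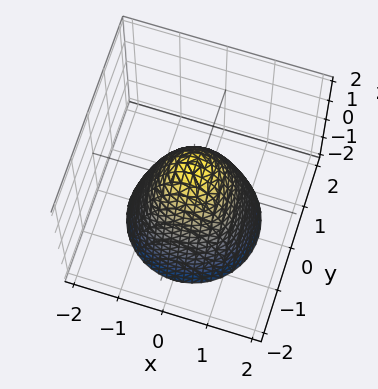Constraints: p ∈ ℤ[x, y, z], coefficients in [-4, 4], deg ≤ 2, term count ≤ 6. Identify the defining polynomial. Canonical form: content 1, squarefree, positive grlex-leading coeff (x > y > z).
3*x^2 + 3*y^2 + 2*z - 2

First, degree: no degree-1 surface has this shape, so deg p = 2.
Next, by symmetry, the surface is invariant under rotation about z: p = q(x² + y², z).
Then, against the integer gridlines: a circular section at z = -1 has radius between 1 and 2; it crosses the z-axis at the gridline z = 1.
Finally, matching integer coefficients to the picture gives p.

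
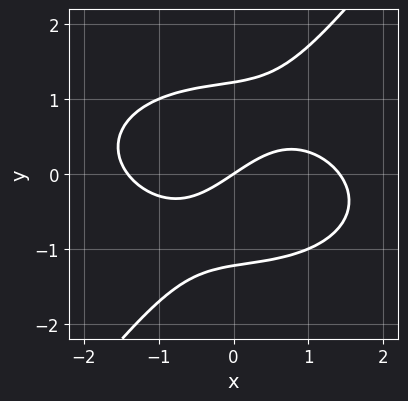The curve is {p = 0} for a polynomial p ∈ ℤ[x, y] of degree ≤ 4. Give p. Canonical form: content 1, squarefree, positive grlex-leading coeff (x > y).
x^3 + 2*x*y^2 - 2*y^3 - 2*x + 3*y

First, the degree is 3 — a generic line meets the curve in up to 3 points.
Next, reading off the gridlines: it crosses the x-axis at the gridline x = 0; one y-axis crossing is at y = 0.
Finally, matching integer coefficients to the picture gives p.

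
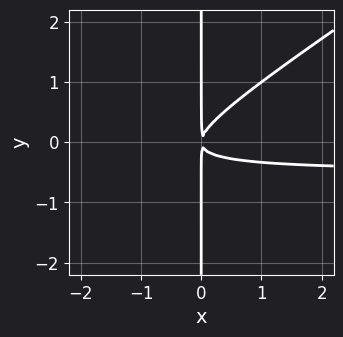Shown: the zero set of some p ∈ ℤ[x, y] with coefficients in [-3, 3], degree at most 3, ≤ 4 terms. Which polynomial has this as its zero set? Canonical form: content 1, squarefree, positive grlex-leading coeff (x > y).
2*x^2*y - 3*x*y^2 + x^2

deg p = 3. A generic line meets the curve in up to 3 points.
Observable constraints: every point of the y-axis in the box is on the curve.
Solving for integer coefficients yields p as stated.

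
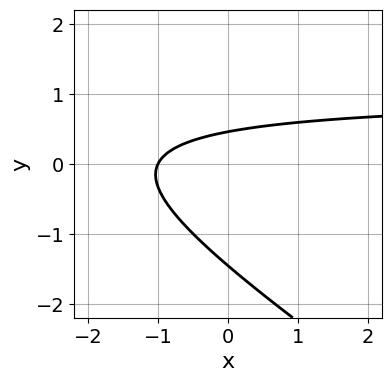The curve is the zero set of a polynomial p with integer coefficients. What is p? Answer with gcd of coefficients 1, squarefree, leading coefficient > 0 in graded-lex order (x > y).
2*x*y + 3*y^2 - 2*x + 3*y - 2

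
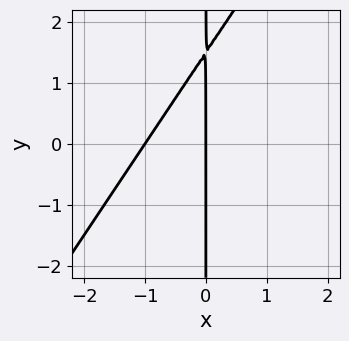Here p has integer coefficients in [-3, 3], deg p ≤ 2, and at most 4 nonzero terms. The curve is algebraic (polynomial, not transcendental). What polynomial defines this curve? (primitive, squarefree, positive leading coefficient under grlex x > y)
1. The degree is 2 — the shape is more complex than any degree-1 curve.
2. Against the integer gridlines: the x-axis gridline crossings are at x ∈ {-1, 0}; the visible y-axis segment lies entirely on the curve.
3. Assembling these constraints gives the stated polynomial.

3*x^2 - 2*x*y + 3*x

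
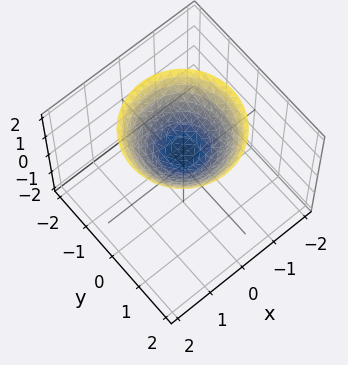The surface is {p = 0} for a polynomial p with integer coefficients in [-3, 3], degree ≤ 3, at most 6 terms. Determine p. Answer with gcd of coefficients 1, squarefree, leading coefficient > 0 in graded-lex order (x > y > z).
The degree is 2 — the shape is more complex than any degree-1 surface.
Symmetries: rotational symmetry about the z-axis ⇒ p depends on x, y only through x² + y².
Observable constraints: no y-intercept at any integer in the box; no x-intercept at any integer in the box; a circular section at z = 2 has radius between 1 and 2.
These observations pin down the coefficients.

2*x^2 + 2*y^2 - 3*z + 2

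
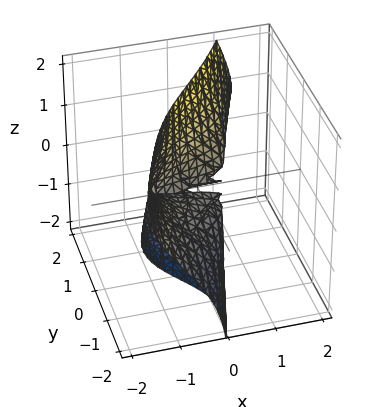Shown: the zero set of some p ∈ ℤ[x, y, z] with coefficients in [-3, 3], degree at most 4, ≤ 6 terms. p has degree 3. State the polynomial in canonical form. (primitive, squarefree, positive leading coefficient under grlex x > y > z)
2*x*y^2 + 2*x*z^2 - y^3 - 3*y*z + z^2

1. The degree is 3 — a generic line meets the surface in up to 3 points.
2. From the visible intercepts: it crosses the y-axis at the gridline y = 0; it meets the z-axis at z = 0 (among the integer gridlines); the visible x-axis segment lies entirely on the surface.
3. Putting this together gives p.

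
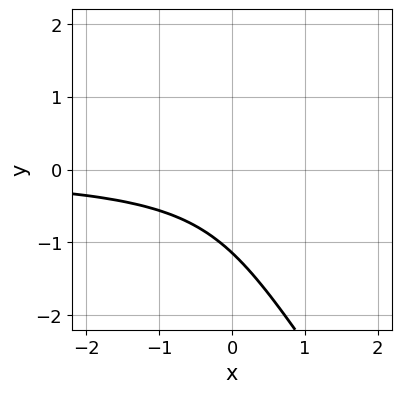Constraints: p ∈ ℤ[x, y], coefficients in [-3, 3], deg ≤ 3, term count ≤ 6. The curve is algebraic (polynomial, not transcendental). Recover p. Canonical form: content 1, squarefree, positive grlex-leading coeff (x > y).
3*x*y^2 + 2*y^3 - 3*x*y + 3

The degree is 3 — the shape is more complex than any degree-2 curve.
From the axis intercepts and sections: the curve avoids every integer x-axis point in the box.
Fitting integer coefficients to these (and the overall shape) gives p.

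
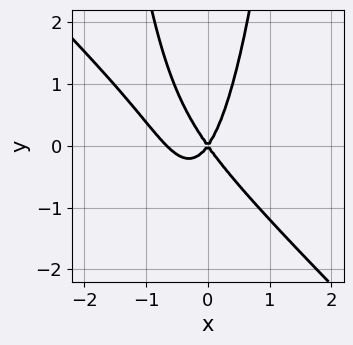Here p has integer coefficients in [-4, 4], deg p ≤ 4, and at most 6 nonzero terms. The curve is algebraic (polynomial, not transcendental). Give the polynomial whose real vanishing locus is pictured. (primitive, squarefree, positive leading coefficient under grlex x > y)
(a) The degree is 3 — no degree-2 curve has this shape.
(b) Against the integer gridlines: it crosses the x-axis at the gridline x = 0; it meets the y-axis at y = 0 (among the integer gridlines).
(c) Together with the visible shape, these determine p as stated.

3*x^3 + 3*x^2*y + 2*x^2 - y^2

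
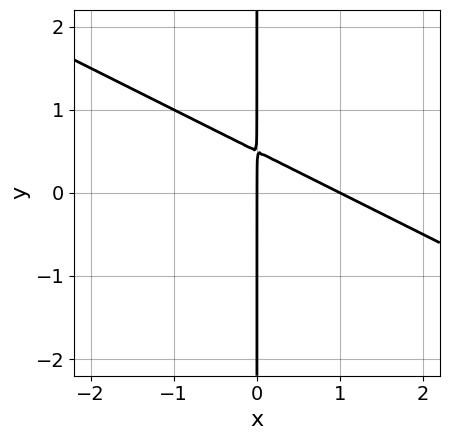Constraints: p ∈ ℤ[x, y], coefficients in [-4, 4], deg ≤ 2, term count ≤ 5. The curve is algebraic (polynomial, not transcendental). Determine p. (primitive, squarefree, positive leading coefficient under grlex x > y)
1. The degree is 2 — the shape is more complex than any degree-1 curve.
2. From the visible intercepts: the x-axis gridline crossings are at x ∈ {0, 1}; the visible y-axis segment lies entirely on the curve.
3. These observations pin down the coefficients.

x^2 + 2*x*y - x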